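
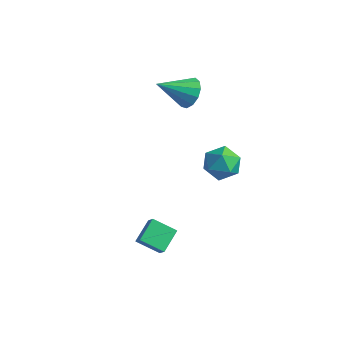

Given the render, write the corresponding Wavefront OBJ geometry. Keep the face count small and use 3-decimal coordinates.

v 1.159 2.03 -0.335
v 2.116 2.578 -0.392
v 2.044 0.522 0.032
v 3.001 1.07 -0.025
v 2.302 1.266 0.806
v 1.755 2.198 0.58
v 2.405 0.902 -0.94
v 1.858 1.834 -1.166
v 2.886 1.881 -0.766
v 2.822 2.106 0.313
v 1.338 0.994 -0.673
v 1.274 1.219 0.406
v -1.149 2.868 2.802
v -0.828 3.281 3.631
v -2.151 1.412 3.918
v -1.31 3.523 3.513
v -1.741 3.557 3.17
v -1.984 3.372 2.71
v -1.962 3.027 2.279
v -1.682 2.631 2.015
v -1.233 2.311 2
v -0.757 2.167 2.24
v -0.405 2.246 2.659
v -0.29 2.522 3.123
v -0.447 2.908 3.485
v 1.712 -2.895 -4.552
v 0.588 -3.444 -3.88
v 1.506 -1.658 -3.886
v 0.382 -2.207 -3.214
v 2.258 -3.173 -3.866
v 1.134 -3.722 -3.194
v 2.052 -1.936 -3.2
v 0.928 -2.485 -2.528
f 1 12 6
f 1 6 2
f 1 2 8
f 1 8 11
f 1 11 12
f 2 6 10
f 6 12 5
f 12 11 3
f 11 8 7
f 8 2 9
f 4 10 5
f 4 5 3
f 4 3 7
f 4 7 9
f 4 9 10
f 5 10 6
f 3 5 12
f 7 3 11
f 9 7 8
f 10 9 2
f 14 13 16
f 14 16 15
f 16 13 17
f 16 17 15
f 17 13 18
f 17 18 15
f 18 13 19
f 18 19 15
f 19 13 20
f 19 20 15
f 20 13 21
f 20 21 15
f 21 13 22
f 21 22 15
f 22 13 23
f 22 23 15
f 23 13 24
f 23 24 15
f 24 13 25
f 24 25 15
f 25 13 14
f 25 14 15
f 27 29 26
f 30 27 26
f 26 29 28
f 28 30 26
f 27 33 29
f 31 27 30
f 31 33 27
f 29 33 28
f 32 30 28
f 28 33 32
f 32 31 30
f 33 31 32



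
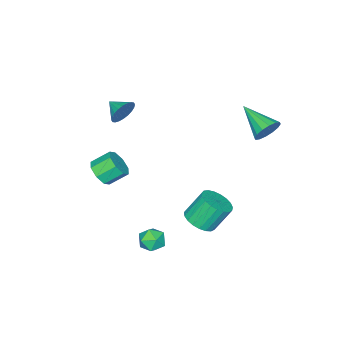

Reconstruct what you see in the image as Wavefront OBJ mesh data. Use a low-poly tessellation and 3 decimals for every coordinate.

v 1.421 3.27 -1.487
v 2.264 3.489 -1.161
v 1.582 4.069 0.213
v 0.739 3.85 -0.113
v 2.163 3.813 -1.348
v 1.482 4.392 0.027
v 1.934 4.042 -1.558
v 1.253 4.622 -0.184
v 1.617 4.138 -1.756
v 0.935 4.718 -0.382
v 1.265 4.085 -1.908
v 0.583 4.664 -0.534
v 0.94 3.89 -1.987
v 0.259 4.47 -0.613
v 0.699 3.588 -1.979
v 0.017 4.168 -0.605
v 0.582 3.231 -1.887
v -0.1 3.811 -0.512
v 0.61 2.881 -1.725
v -0.071 3.461 -0.351
v 0.779 2.598 -1.522
v 0.097 3.178 -0.148
v 1.058 2.432 -1.313
v 0.377 3.011 0.061
v 1.401 2.41 -1.134
v 0.719 2.99 0.24
v 1.746 2.537 -1.016
v 1.065 3.117 0.358
v 2.036 2.791 -0.98
v 1.354 3.371 0.394
v 2.219 3.128 -1.031
v 1.537 3.707 0.343
v 3.645 -1.312 1.338
v 4.131 -1.49 1.986
v 3.442 -0.806 2.691
v 2.955 -0.628 2.042
v 4.324 -0.973 1.672
v 3.635 -0.288 2.377
v 4.119 -0.654 1.163
v 3.43 0.03 1.867
v 3.636 -0.721 0.755
v 2.947 -0.037 1.46
v 3.158 -1.134 0.689
v 2.469 -0.45 1.394
v 2.965 -1.652 1.003
v 2.276 -0.967 1.708
v 3.17 -1.97 1.513
v 2.481 -1.286 2.217
v 3.653 -1.903 1.92
v 2.964 -1.219 2.625
v -3.42 3.902 2.733
v -2.787 4.023 3.273
v -3.8 2.078 3.587
v -3.137 4.188 3.471
v -3.563 4.277 3.471
v -3.95 4.266 3.274
v -4.195 4.157 2.932
v -4.233 3.98 2.537
v -4.053 3.782 2.194
v -3.703 3.617 1.996
v -3.277 3.528 1.995
v -2.89 3.539 2.192
v -2.645 3.648 2.535
v -2.607 3.825 2.93
v 2.512 1.781 -3.024
v 3.061 2.348 -2.897
v 3.319 0.892 -2.543
v 3.868 1.459 -2.416
v 3.198 1.446 -1.98
v 2.7 1.996 -2.277
v 3.68 1.244 -3.163
v 3.182 1.794 -3.46
v 3.783 2.016 -2.982
v 3.485 2.141 -2.252
v 2.895 1.099 -3.188
v 2.597 1.224 -2.458
v 0.576 -2.304 3.683
v 0.937 -2.542 2.999
v 0.464 -3.316 3.977
v 1.185 -2.513 3.192
v 1.34 -2.452 3.461
v 1.379 -2.369 3.763
v 1.296 -2.276 4.053
v 1.103 -2.187 4.287
v 0.829 -2.115 4.429
v 0.517 -2.073 4.457
v 0.214 -2.065 4.368
v -0.034 -2.094 4.174
v -0.189 -2.155 3.906
v -0.228 -2.239 3.603
v -0.144 -2.332 3.313
v 0.049 -2.421 3.079
v 0.322 -2.492 2.937
v 0.634 -2.535 2.909
f 2 1 5
f 2 5 3
f 3 5 6
f 3 6 4
f 5 1 7
f 5 7 6
f 6 7 8
f 6 8 4
f 7 1 9
f 7 9 8
f 8 9 10
f 8 10 4
f 9 1 11
f 9 11 10
f 10 11 12
f 10 12 4
f 11 1 13
f 11 13 12
f 12 13 14
f 12 14 4
f 13 1 15
f 13 15 14
f 14 15 16
f 14 16 4
f 15 1 17
f 15 17 16
f 16 17 18
f 16 18 4
f 17 1 19
f 17 19 18
f 18 19 20
f 18 20 4
f 19 1 21
f 19 21 20
f 20 21 22
f 20 22 4
f 21 1 23
f 21 23 22
f 22 23 24
f 22 24 4
f 23 1 25
f 23 25 24
f 24 25 26
f 24 26 4
f 25 1 27
f 25 27 26
f 26 27 28
f 26 28 4
f 27 1 29
f 27 29 28
f 28 29 30
f 28 30 4
f 29 1 31
f 29 31 30
f 30 31 32
f 30 32 4
f 31 1 2
f 31 2 32
f 32 2 3
f 32 3 4
f 34 33 37
f 34 37 35
f 35 37 38
f 35 38 36
f 37 33 39
f 37 39 38
f 38 39 40
f 38 40 36
f 39 33 41
f 39 41 40
f 40 41 42
f 40 42 36
f 41 33 43
f 41 43 42
f 42 43 44
f 42 44 36
f 43 33 45
f 43 45 44
f 44 45 46
f 44 46 36
f 45 33 47
f 45 47 46
f 46 47 48
f 46 48 36
f 47 33 49
f 47 49 48
f 48 49 50
f 48 50 36
f 49 33 34
f 49 34 50
f 50 34 35
f 50 35 36
f 52 51 54
f 52 54 53
f 54 51 55
f 54 55 53
f 55 51 56
f 55 56 53
f 56 51 57
f 56 57 53
f 57 51 58
f 57 58 53
f 58 51 59
f 58 59 53
f 59 51 60
f 59 60 53
f 60 51 61
f 60 61 53
f 61 51 62
f 61 62 53
f 62 51 63
f 62 63 53
f 63 51 64
f 63 64 53
f 64 51 52
f 64 52 53
f 65 76 70
f 65 70 66
f 65 66 72
f 65 72 75
f 65 75 76
f 66 70 74
f 70 76 69
f 76 75 67
f 75 72 71
f 72 66 73
f 68 74 69
f 68 69 67
f 68 67 71
f 68 71 73
f 68 73 74
f 69 74 70
f 67 69 76
f 71 67 75
f 73 71 72
f 74 73 66
f 78 77 80
f 78 80 79
f 80 77 81
f 80 81 79
f 81 77 82
f 81 82 79
f 82 77 83
f 82 83 79
f 83 77 84
f 83 84 79
f 84 77 85
f 84 85 79
f 85 77 86
f 85 86 79
f 86 77 87
f 86 87 79
f 87 77 88
f 87 88 79
f 88 77 89
f 88 89 79
f 89 77 90
f 89 90 79
f 90 77 91
f 90 91 79
f 91 77 92
f 91 92 79
f 92 77 93
f 92 93 79
f 93 77 94
f 93 94 79
f 94 77 78
f 94 78 79



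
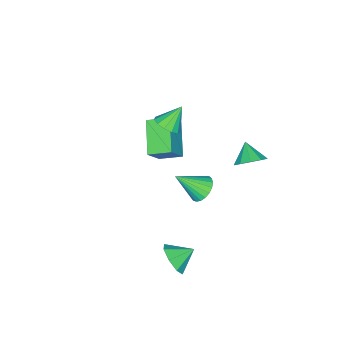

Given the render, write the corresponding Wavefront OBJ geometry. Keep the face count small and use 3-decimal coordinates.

v -1.124 -1.306 -1.864
v -2.526 -2.431 -0.759
v -1.677 -0.181 -1.419
v -3.078 -1.306 -0.314
v -0.142 -1.314 -0.626
v -1.543 -2.439 0.479
v -0.694 -0.189 -0.181
v -2.096 -1.314 0.924
v -3.183 3.025 -1.163
v -2.661 3.355 -0.468
v -3.757 2.275 -0.377
v -3.134 3.679 -0.504
v -3.626 3.754 -0.792
v -3.948 3.55 -1.222
v -3.978 3.146 -1.629
v -3.705 2.696 -1.859
v -3.232 2.371 -1.823
v -2.74 2.297 -1.535
v -2.417 2.5 -1.105
v -2.387 2.905 -0.697
v -0.597 1.786 -2.017
v -0.175 1.418 -2.63
v 0.297 0.754 -0.783
v 0.029 1.686 -2.553
v 0.124 1.971 -2.384
v 0.095 2.225 -2.151
v -0.054 2.402 -1.895
v -0.296 2.473 -1.66
v -0.591 2.425 -1.487
v -0.886 2.266 -1.405
v -1.132 2.025 -1.429
v -1.285 1.742 -1.555
v -1.319 1.467 -1.761
v -1.228 1.247 -2.011
v -1.028 1.12 -2.262
v -0.753 1.109 -2.47
v -0.452 1.214 -2.601
v 0.003 0.066 2.957
v 0.624 0.321 3.354
v -0.803 0.374 4.023
v 0.466 0.668 3.135
v 0.161 0.824 2.859
v -0.194 0.739 2.615
v -0.487 0.441 2.479
v -0.625 0.024 2.496
v -0.563 -0.38 2.659
v -0.322 -0.642 2.916
v 0.022 -0.679 3.187
v 0.36 -0.479 3.385
v 0.584 -0.107 3.447
v 3.474 2.953 -3.614
v 4.116 3.153 -2.915
v 2.646 3.627 -3.046
v 4.137 3.646 -3.469
v 3.77 3.733 -4.109
v 3.23 3.363 -4.458
v 2.832 2.753 -4.313
v 2.811 2.26 -3.758
v 3.178 2.173 -3.119
v 3.719 2.543 -2.77
f 2 4 1
f 5 2 1
f 1 4 3
f 3 5 1
f 2 8 4
f 6 2 5
f 6 8 2
f 4 8 3
f 7 5 3
f 3 8 7
f 7 6 5
f 8 6 7
f 10 9 12
f 10 12 11
f 12 9 13
f 12 13 11
f 13 9 14
f 13 14 11
f 14 9 15
f 14 15 11
f 15 9 16
f 15 16 11
f 16 9 17
f 16 17 11
f 17 9 18
f 17 18 11
f 18 9 19
f 18 19 11
f 19 9 20
f 19 20 11
f 20 9 10
f 20 10 11
f 22 21 24
f 22 24 23
f 24 21 25
f 24 25 23
f 25 21 26
f 25 26 23
f 26 21 27
f 26 27 23
f 27 21 28
f 27 28 23
f 28 21 29
f 28 29 23
f 29 21 30
f 29 30 23
f 30 21 31
f 30 31 23
f 31 21 32
f 31 32 23
f 32 21 33
f 32 33 23
f 33 21 34
f 33 34 23
f 34 21 35
f 34 35 23
f 35 21 36
f 35 36 23
f 36 21 37
f 36 37 23
f 37 21 22
f 37 22 23
f 39 38 41
f 39 41 40
f 41 38 42
f 41 42 40
f 42 38 43
f 42 43 40
f 43 38 44
f 43 44 40
f 44 38 45
f 44 45 40
f 45 38 46
f 45 46 40
f 46 38 47
f 46 47 40
f 47 38 48
f 47 48 40
f 48 38 49
f 48 49 40
f 49 38 50
f 49 50 40
f 50 38 39
f 50 39 40
f 52 51 54
f 52 54 53
f 54 51 55
f 54 55 53
f 55 51 56
f 55 56 53
f 56 51 57
f 56 57 53
f 57 51 58
f 57 58 53
f 58 51 59
f 58 59 53
f 59 51 60
f 59 60 53
f 60 51 52
f 60 52 53



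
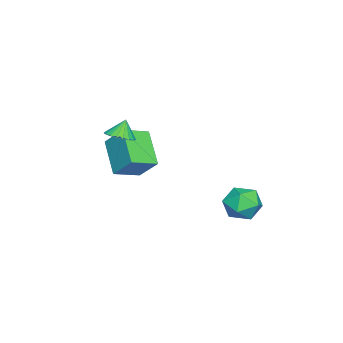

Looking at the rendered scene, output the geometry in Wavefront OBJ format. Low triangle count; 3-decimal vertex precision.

v 1.47 -2.392 2.775
v 2.108 -2.001 2.953
v 1.11 -2.228 3.705
v 1.919 -1.77 2.839
v 1.651 -1.646 2.713
v 1.352 -1.652 2.599
v 1.073 -1.786 2.515
v 0.863 -2.024 2.476
v 0.758 -2.326 2.488
v 0.776 -2.64 2.551
v 0.914 -2.911 2.652
v 1.148 -3.092 2.775
v 1.437 -3.152 2.897
v 1.733 -3.081 2.999
v 1.982 -2.89 3.062
v 2.143 -2.614 3.075
v 2.188 -2.299 3.037
v -1.081 3.703 -2.073
v -0.175 3.417 -2.546
v -0.985 2.323 -1.054
v -0.079 2.037 -1.527
v -0.105 2.9 -0.909
v -0.165 3.753 -1.539
v -0.995 1.987 -2.061
v -1.055 2.84 -2.691
v -0.122 2.356 -2.539
v 0.428 2.92 -1.827
v -1.588 2.82 -1.773
v -1.038 3.384 -1.061
v -0.72 -4.002 1.074
v -0.351 -2.951 2.222
v -1.797 -3.094 0.589
v -1.428 -2.043 1.737
v 0.668 -3.057 -0.237
v 1.037 -2.006 0.911
v -0.409 -2.149 -0.722
v -0.04 -1.098 0.426
f 2 1 4
f 2 4 3
f 4 1 5
f 4 5 3
f 5 1 6
f 5 6 3
f 6 1 7
f 6 7 3
f 7 1 8
f 7 8 3
f 8 1 9
f 8 9 3
f 9 1 10
f 9 10 3
f 10 1 11
f 10 11 3
f 11 1 12
f 11 12 3
f 12 1 13
f 12 13 3
f 13 1 14
f 13 14 3
f 14 1 15
f 14 15 3
f 15 1 16
f 15 16 3
f 16 1 17
f 16 17 3
f 17 1 2
f 17 2 3
f 18 29 23
f 18 23 19
f 18 19 25
f 18 25 28
f 18 28 29
f 19 23 27
f 23 29 22
f 29 28 20
f 28 25 24
f 25 19 26
f 21 27 22
f 21 22 20
f 21 20 24
f 21 24 26
f 21 26 27
f 22 27 23
f 20 22 29
f 24 20 28
f 26 24 25
f 27 26 19
f 31 33 30
f 34 31 30
f 30 33 32
f 32 34 30
f 31 37 33
f 35 31 34
f 35 37 31
f 33 37 32
f 36 34 32
f 32 37 36
f 36 35 34
f 37 35 36



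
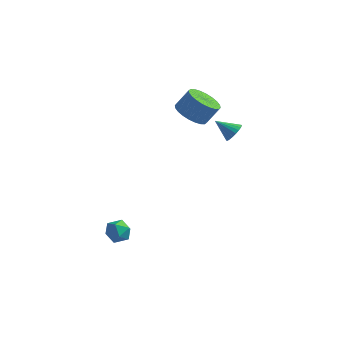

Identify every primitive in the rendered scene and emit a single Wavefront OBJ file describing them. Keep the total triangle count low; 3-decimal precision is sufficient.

v -3.65 -2.932 -3.187
v -2.981 -3.421 -3.335
v -4.319 -3.539 -4.205
v -3.65 -4.028 -4.353
v -4.099 -4.131 -3.649
v -3.685 -3.756 -3.02
v -3.615 -3.204 -4.52
v -3.201 -2.829 -3.891
v -2.959 -3.589 -4.159
v -3.259 -4.162 -3.621
v -4.041 -2.798 -3.919
v -4.341 -3.371 -3.381
v -1.613 2.019 3.026
v -0.987 1.138 3.029
v -0.342 1.601 4.158
v -0.967 2.481 4.154
v -0.759 1.401 2.791
v -0.113 1.863 3.92
v -0.66 1.757 2.589
v -0.015 2.22 3.717
v -0.707 2.153 2.453
v -0.062 2.616 3.582
v -0.891 2.529 2.404
v -0.246 2.991 3.533
v -1.186 2.827 2.45
v -0.541 3.29 3.579
v -1.545 3.002 2.584
v -0.9 3.465 3.713
v -1.915 3.027 2.785
v -1.269 3.49 3.914
v -2.238 2.899 3.022
v -1.593 3.362 4.151
v -2.467 2.637 3.26
v -1.821 3.099 4.389
v -2.565 2.28 3.463
v -1.92 2.743 4.591
v -2.518 1.884 3.598
v -1.873 2.347 4.727
v -2.334 1.509 3.647
v -1.689 1.971 4.776
v -2.039 1.21 3.601
v -1.394 1.673 4.73
v -1.68 1.035 3.467
v -1.035 1.498 4.596
v -1.311 1.01 3.266
v -0.665 1.473 4.395
v 0.932 2.205 2.008
v 1.276 2.482 2.539
v -0.172 2.075 2.792
v 1.161 2.713 2.415
v 1.006 2.857 2.221
v 0.839 2.888 1.99
v 0.687 2.801 1.762
v 0.578 2.611 1.577
v 0.531 2.351 1.466
v 0.552 2.065 1.45
v 0.64 1.804 1.529
v 0.778 1.612 1.692
v 0.942 1.522 1.909
v 1.105 1.551 2.144
v 1.238 1.693 2.355
v 1.318 1.923 2.506
v 1.332 2.202 2.571
f 1 12 6
f 1 6 2
f 1 2 8
f 1 8 11
f 1 11 12
f 2 6 10
f 6 12 5
f 12 11 3
f 11 8 7
f 8 2 9
f 4 10 5
f 4 5 3
f 4 3 7
f 4 7 9
f 4 9 10
f 5 10 6
f 3 5 12
f 7 3 11
f 9 7 8
f 10 9 2
f 14 13 17
f 14 17 15
f 15 17 18
f 15 18 16
f 17 13 19
f 17 19 18
f 18 19 20
f 18 20 16
f 19 13 21
f 19 21 20
f 20 21 22
f 20 22 16
f 21 13 23
f 21 23 22
f 22 23 24
f 22 24 16
f 23 13 25
f 23 25 24
f 24 25 26
f 24 26 16
f 25 13 27
f 25 27 26
f 26 27 28
f 26 28 16
f 27 13 29
f 27 29 28
f 28 29 30
f 28 30 16
f 29 13 31
f 29 31 30
f 30 31 32
f 30 32 16
f 31 13 33
f 31 33 32
f 32 33 34
f 32 34 16
f 33 13 35
f 33 35 34
f 34 35 36
f 34 36 16
f 35 13 37
f 35 37 36
f 36 37 38
f 36 38 16
f 37 13 39
f 37 39 38
f 38 39 40
f 38 40 16
f 39 13 41
f 39 41 40
f 40 41 42
f 40 42 16
f 41 13 43
f 41 43 42
f 42 43 44
f 42 44 16
f 43 13 45
f 43 45 44
f 44 45 46
f 44 46 16
f 45 13 14
f 45 14 46
f 46 14 15
f 46 15 16
f 48 47 50
f 48 50 49
f 50 47 51
f 50 51 49
f 51 47 52
f 51 52 49
f 52 47 53
f 52 53 49
f 53 47 54
f 53 54 49
f 54 47 55
f 54 55 49
f 55 47 56
f 55 56 49
f 56 47 57
f 56 57 49
f 57 47 58
f 57 58 49
f 58 47 59
f 58 59 49
f 59 47 60
f 59 60 49
f 60 47 61
f 60 61 49
f 61 47 62
f 61 62 49
f 62 47 63
f 62 63 49
f 63 47 48
f 63 48 49



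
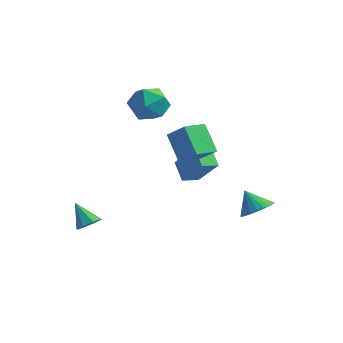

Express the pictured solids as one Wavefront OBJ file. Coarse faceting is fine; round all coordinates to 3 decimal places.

v 0.193 -0.818 2.921
v 1.351 -0.88 3.825
v 0.419 0.487 2.721
v 1.577 0.426 3.624
v 1.283 -1.226 1.496
v 2.441 -1.287 2.399
v 1.509 0.08 1.295
v 2.667 0.018 2.199
v -2.973 -3.112 -3.511
v -2.442 -2.837 -3.075
v -3.987 -3.028 -2.329
v -2.728 -2.432 -3.349
v -3.158 -2.426 -3.718
v -3.479 -2.821 -3.966
v -3.504 -3.386 -3.947
v -3.218 -3.791 -3.674
v -2.788 -3.798 -3.305
v -2.467 -3.403 -3.057
v -3.848 2.945 2.867
v -2.6 2.91 2.957
v -3.94 0.99 3.383
v -2.692 0.955 3.473
v -3.362 1.606 4.305
v -3.305 2.815 3.987
v -3.235 1.085 2.353
v -3.178 2.294 2.035
v -2.222 1.761 2.639
v -2.3 2.083 3.846
v -4.24 1.817 2.494
v -4.318 2.139 3.701
v -1.818 2.878 -2.332
v -2.731 3.391 -1.465
v -1.493 3.84 -2.559
v -2.406 4.353 -1.691
v -0.414 2.767 -0.789
v -1.327 3.28 0.079
v -0.089 3.729 -1.015
v -1.002 4.242 -0.148
v 3.297 2.578 -2.71
v 4.086 2.531 -2.147
v 2.483 2.542 -1.57
v 4.035 2.906 -2.172
v 3.871 3.23 -2.279
v 3.62 3.455 -2.451
v 3.32 3.547 -2.662
v 3.016 3.491 -2.881
v 2.755 3.296 -3.073
v 2.576 2.992 -3.211
v 2.507 2.625 -3.272
v 2.559 2.25 -3.247
v 2.722 1.926 -3.14
v 2.973 1.701 -2.968
v 3.273 1.609 -2.757
v 3.577 1.665 -2.538
v 3.838 1.86 -2.346
v 4.017 2.164 -2.208
f 2 4 1
f 5 2 1
f 1 4 3
f 3 5 1
f 2 8 4
f 6 2 5
f 6 8 2
f 4 8 3
f 7 5 3
f 3 8 7
f 7 6 5
f 8 6 7
f 10 9 12
f 10 12 11
f 12 9 13
f 12 13 11
f 13 9 14
f 13 14 11
f 14 9 15
f 14 15 11
f 15 9 16
f 15 16 11
f 16 9 17
f 16 17 11
f 17 9 18
f 17 18 11
f 18 9 10
f 18 10 11
f 19 30 24
f 19 24 20
f 19 20 26
f 19 26 29
f 19 29 30
f 20 24 28
f 24 30 23
f 30 29 21
f 29 26 25
f 26 20 27
f 22 28 23
f 22 23 21
f 22 21 25
f 22 25 27
f 22 27 28
f 23 28 24
f 21 23 30
f 25 21 29
f 27 25 26
f 28 27 20
f 32 34 31
f 35 32 31
f 31 34 33
f 33 35 31
f 32 38 34
f 36 32 35
f 36 38 32
f 34 38 33
f 37 35 33
f 33 38 37
f 37 36 35
f 38 36 37
f 40 39 42
f 40 42 41
f 42 39 43
f 42 43 41
f 43 39 44
f 43 44 41
f 44 39 45
f 44 45 41
f 45 39 46
f 45 46 41
f 46 39 47
f 46 47 41
f 47 39 48
f 47 48 41
f 48 39 49
f 48 49 41
f 49 39 50
f 49 50 41
f 50 39 51
f 50 51 41
f 51 39 52
f 51 52 41
f 52 39 53
f 52 53 41
f 53 39 54
f 53 54 41
f 54 39 55
f 54 55 41
f 55 39 56
f 55 56 41
f 56 39 40
f 56 40 41



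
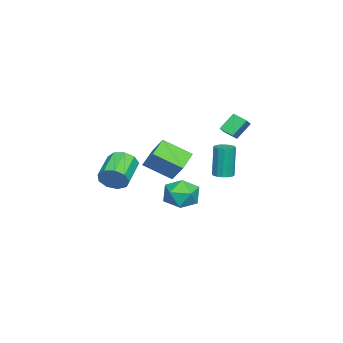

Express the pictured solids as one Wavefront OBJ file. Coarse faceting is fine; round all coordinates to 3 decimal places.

v 0.317 -0.266 -2.584
v 0.987 -0.435 -1.591
v -0.427 -2.065 -2.389
v 0.243 -2.234 -1.396
v -0.675 -1.447 -1.38
v -0.215 -0.335 -1.5
v 0.775 -2.165 -2.48
v 1.235 -1.053 -2.6
v 1.27 -1.609 -1.527
v 0.374 -1.164 -0.847
v 0.186 -1.336 -3.133
v -0.71 -0.891 -2.453
v -4.153 -0.051 1.548
v -4.823 0.582 2.588
v -3.897 0.83 1.176
v -4.567 1.463 2.216
v -3.333 -0.063 2.084
v -4.003 0.57 3.124
v -3.077 0.818 1.712
v -3.747 1.451 2.752
v 0.646 -2.87 1.355
v 1.287 -2.023 2.538
v 0.331 -1.203 0.334
v 0.972 -0.357 1.517
v 1.988 -3.003 0.723
v 2.629 -2.157 1.906
v 1.673 -1.337 -0.298
v 2.314 -0.49 0.885
v -1.125 0.826 -0.735
v -0.518 0.632 -0.675
v -0.728 0.64 1.475
v -1.335 0.834 1.415
v -0.503 0.963 -0.675
v -0.713 0.971 1.475
v -0.654 1.257 -0.69
v -0.864 1.265 1.459
v -0.932 1.436 -0.718
v -1.142 1.444 1.431
v -1.261 1.451 -0.751
v -1.471 1.459 1.399
v -1.554 1.299 -0.779
v -1.764 1.307 1.371
v -1.732 1.02 -0.795
v -1.942 1.028 1.355
v -1.747 0.689 -0.795
v -1.957 0.697 1.355
v -1.596 0.395 -0.779
v -1.806 0.403 1.37
v -1.318 0.216 -0.751
v -1.528 0.224 1.398
v -0.989 0.201 -0.719
v -1.199 0.209 1.431
v -0.696 0.353 -0.691
v -0.906 0.361 1.459
v 4.407 -3.858 0.382
v 4.744 -4.28 1.139
v 2.99 -4.325 1.895
v 2.653 -3.902 1.138
v 4.761 -3.649 1.217
v 3.007 -3.693 1.972
v 4.613 -3.116 0.904
v 2.859 -3.16 1.659
v 4.368 -2.929 0.347
v 2.614 -2.974 1.102
v 4.142 -3.178 -0.194
v 2.388 -3.222 0.562
v 4.039 -3.744 -0.464
v 2.286 -3.788 0.291
v 4.109 -4.364 -0.339
v 2.355 -4.408 0.416
v 4.318 -4.747 0.124
v 2.564 -4.791 0.879
v 4.569 -4.714 0.708
v 2.815 -4.758 1.463
f 1 12 6
f 1 6 2
f 1 2 8
f 1 8 11
f 1 11 12
f 2 6 10
f 6 12 5
f 12 11 3
f 11 8 7
f 8 2 9
f 4 10 5
f 4 5 3
f 4 3 7
f 4 7 9
f 4 9 10
f 5 10 6
f 3 5 12
f 7 3 11
f 9 7 8
f 10 9 2
f 14 16 13
f 17 14 13
f 13 16 15
f 15 17 13
f 14 20 16
f 18 14 17
f 18 20 14
f 16 20 15
f 19 17 15
f 15 20 19
f 19 18 17
f 20 18 19
f 22 24 21
f 25 22 21
f 21 24 23
f 23 25 21
f 22 28 24
f 26 22 25
f 26 28 22
f 24 28 23
f 27 25 23
f 23 28 27
f 27 26 25
f 28 26 27
f 30 29 33
f 30 33 31
f 31 33 34
f 31 34 32
f 33 29 35
f 33 35 34
f 34 35 36
f 34 36 32
f 35 29 37
f 35 37 36
f 36 37 38
f 36 38 32
f 37 29 39
f 37 39 38
f 38 39 40
f 38 40 32
f 39 29 41
f 39 41 40
f 40 41 42
f 40 42 32
f 41 29 43
f 41 43 42
f 42 43 44
f 42 44 32
f 43 29 45
f 43 45 44
f 44 45 46
f 44 46 32
f 45 29 47
f 45 47 46
f 46 47 48
f 46 48 32
f 47 29 49
f 47 49 48
f 48 49 50
f 48 50 32
f 49 29 51
f 49 51 50
f 50 51 52
f 50 52 32
f 51 29 53
f 51 53 52
f 52 53 54
f 52 54 32
f 53 29 30
f 53 30 54
f 54 30 31
f 54 31 32
f 56 55 59
f 56 59 57
f 57 59 60
f 57 60 58
f 59 55 61
f 59 61 60
f 60 61 62
f 60 62 58
f 61 55 63
f 61 63 62
f 62 63 64
f 62 64 58
f 63 55 65
f 63 65 64
f 64 65 66
f 64 66 58
f 65 55 67
f 65 67 66
f 66 67 68
f 66 68 58
f 67 55 69
f 67 69 68
f 68 69 70
f 68 70 58
f 69 55 71
f 69 71 70
f 70 71 72
f 70 72 58
f 71 55 73
f 71 73 72
f 72 73 74
f 72 74 58
f 73 55 56
f 73 56 74
f 74 56 57
f 74 57 58



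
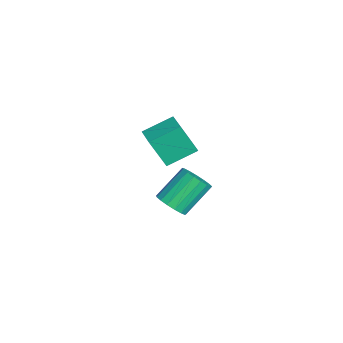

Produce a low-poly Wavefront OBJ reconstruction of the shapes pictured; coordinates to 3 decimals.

v -2.982 -0.583 1.526
v -3.073 -1.452 3.281
v -3.464 0.981 2.275
v -3.555 0.113 4.029
v -1.625 -0.273 1.751
v -1.716 -1.141 3.505
v -2.107 1.292 2.499
v -2.198 0.423 4.254
v 3.649 -0.229 3.015
v 4.441 -0.098 3.352
v 3.662 1.14 4.701
v 2.871 1.009 4.365
v 4.406 0.197 3.061
v 3.628 1.436 4.41
v 4.198 0.395 2.759
v 3.42 1.634 4.108
v 3.864 0.45 2.516
v 3.086 1.688 3.865
v 3.481 0.349 2.388
v 2.703 1.588 3.737
v 3.137 0.116 2.403
v 2.358 1.354 3.752
v 2.909 -0.197 2.559
v 2.131 1.042 3.908
v 2.852 -0.516 2.819
v 2.073 0.722 4.168
v 2.977 -0.77 3.124
v 2.198 0.468 4.473
v 3.256 -0.901 3.405
v 2.477 0.338 4.754
v 3.625 -0.877 3.596
v 2.847 0.362 4.945
v 4 -0.705 3.654
v 3.221 0.534 5.003
v 4.294 -0.424 3.566
v 3.516 0.815 4.915
f 2 4 1
f 5 2 1
f 1 4 3
f 3 5 1
f 2 8 4
f 6 2 5
f 6 8 2
f 4 8 3
f 7 5 3
f 3 8 7
f 7 6 5
f 8 6 7
f 10 9 13
f 10 13 11
f 11 13 14
f 11 14 12
f 13 9 15
f 13 15 14
f 14 15 16
f 14 16 12
f 15 9 17
f 15 17 16
f 16 17 18
f 16 18 12
f 17 9 19
f 17 19 18
f 18 19 20
f 18 20 12
f 19 9 21
f 19 21 20
f 20 21 22
f 20 22 12
f 21 9 23
f 21 23 22
f 22 23 24
f 22 24 12
f 23 9 25
f 23 25 24
f 24 25 26
f 24 26 12
f 25 9 27
f 25 27 26
f 26 27 28
f 26 28 12
f 27 9 29
f 27 29 28
f 28 29 30
f 28 30 12
f 29 9 31
f 29 31 30
f 30 31 32
f 30 32 12
f 31 9 33
f 31 33 32
f 32 33 34
f 32 34 12
f 33 9 35
f 33 35 34
f 34 35 36
f 34 36 12
f 35 9 10
f 35 10 36
f 36 10 11
f 36 11 12



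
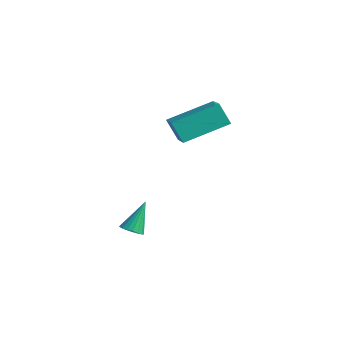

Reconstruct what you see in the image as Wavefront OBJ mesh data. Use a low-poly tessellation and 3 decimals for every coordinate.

v 1.923 -3.518 -2.824
v 2.442 -3.413 -2.821
v 1.737 -2.642 -1.596
v 2.354 -3.241 -2.957
v 2.181 -3.124 -3.066
v 1.957 -3.085 -3.128
v 1.726 -3.132 -3.129
v 1.534 -3.255 -3.07
v 1.418 -3.431 -2.962
v 1.403 -3.623 -2.827
v 1.491 -3.795 -2.691
v 1.664 -3.912 -2.582
v 1.888 -3.951 -2.52
v 2.119 -3.904 -2.519
v 2.312 -3.781 -2.578
v 2.427 -3.605 -2.686
v 0.972 -0.925 2.144
v 2.142 -1.639 2.847
v 1.687 0.933 2.842
v 2.857 0.219 3.545
v 1.583 -0.819 1.235
v 2.753 -1.533 1.938
v 2.298 1.039 1.933
v 3.468 0.325 2.636
f 2 1 4
f 2 4 3
f 4 1 5
f 4 5 3
f 5 1 6
f 5 6 3
f 6 1 7
f 6 7 3
f 7 1 8
f 7 8 3
f 8 1 9
f 8 9 3
f 9 1 10
f 9 10 3
f 10 1 11
f 10 11 3
f 11 1 12
f 11 12 3
f 12 1 13
f 12 13 3
f 13 1 14
f 13 14 3
f 14 1 15
f 14 15 3
f 15 1 16
f 15 16 3
f 16 1 2
f 16 2 3
f 18 20 17
f 21 18 17
f 17 20 19
f 19 21 17
f 18 24 20
f 22 18 21
f 22 24 18
f 20 24 19
f 23 21 19
f 19 24 23
f 23 22 21
f 24 22 23



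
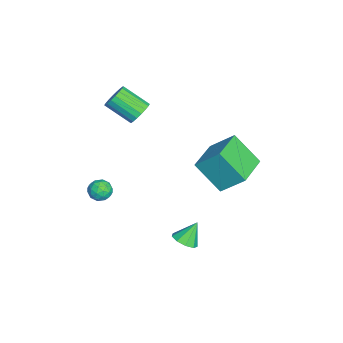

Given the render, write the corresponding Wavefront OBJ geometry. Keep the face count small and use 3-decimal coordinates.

v 1.718 0.613 -3.815
v 2.44 0.707 -3.563
v 1.242 1.247 -2.685
v 2.296 1.121 -3.856
v 1.882 1.296 -4.129
v 1.391 1.152 -4.256
v 1.053 0.756 -4.176
v 1.027 0.293 -3.927
v 1.324 -0.021 -3.625
v 1.806 -0.038 -3.412
v 2.246 0.25 -3.388
v 1.512 -3.102 -0.223
v 1.894 -3.529 0.186
v 0.886 -3.991 -0.566
v 1.268 -4.418 -0.157
v 0.834 -3.945 0.135
v 1.222 -3.396 0.347
v 1.558 -4.124 -0.727
v 1.946 -3.575 -0.515
v 1.923 -4.161 -0.125
v 1.476 -4.051 0.408
v 1.304 -3.469 -0.788
v 0.857 -3.359 -0.255
v 1.758 -3.238 0.011
v 1.022 -4.282 -0.391
v 0.767 -4.005 -0.22
v 0.992 -4.256 0.021
v 1.363 -3.16 0.106
v 1.588 -3.411 0.347
v 0.964 -3.655 0.317
v 1.192 -4.109 -0.727
v 1.417 -4.36 -0.486
v 1.788 -3.264 -0.401
v 2.013 -3.515 -0.16
v 1.816 -3.865 -0.697
v 2 -3.86 0.069
v 1.631 -4.382 -0.132
v 1.802 -4.209 -0.468
v 2.03 -3.887 -0.343
v 1.737 -3.795 0.382
v 1.368 -4.318 0.181
v 1.114 -4.04 0.352
v 1.341 -3.717 0.477
v 1.754 -4.166 0.199
v 1.412 -3.202 -0.561
v 1.043 -3.725 -0.762
v 1.439 -3.803 -0.857
v 1.666 -3.48 -0.732
v 1.149 -3.138 -0.248
v 0.78 -3.66 -0.449
v 0.75 -3.633 -0.037
v 0.978 -3.311 0.088
v 1.026 -3.354 -0.579
v -3.442 -2.099 2.148
v -2.815 -1.962 2.626
v -3.272 -3.384 3.63
v -3.898 -3.521 3.152
v -3.075 -1.771 2.779
v -3.531 -3.194 3.783
v -3.407 -1.645 2.806
v -3.863 -3.068 3.81
v -3.746 -1.609 2.703
v -4.202 -3.032 3.707
v -4.024 -1.67 2.49
v -4.48 -3.093 3.494
v -4.188 -1.816 2.21
v -4.644 -3.239 3.214
v -4.203 -2.018 1.917
v -4.66 -3.44 2.921
v -4.068 -2.236 1.67
v -4.525 -3.658 2.674
v -3.809 -2.426 1.517
v -4.265 -3.849 2.521
v -3.477 -2.552 1.49
v -3.933 -3.975 2.494
v -3.138 -2.588 1.593
v -3.594 -4.011 2.597
v -2.86 -2.527 1.806
v -3.316 -3.95 2.81
v -2.696 -2.381 2.086
v -3.152 -3.804 3.09
v -2.68 -2.18 2.379
v -3.137 -3.602 3.383
v -1.414 1.731 1.332
v -1.101 3.009 2.575
v -0.821 3.096 -0.22
v -0.507 4.374 1.023
v 0.647 1.046 1.517
v 0.961 2.324 2.76
v 1.241 2.411 -0.035
v 1.554 3.689 1.208
f 2 1 4
f 2 4 3
f 4 1 5
f 4 5 3
f 5 1 6
f 5 6 3
f 6 1 7
f 6 7 3
f 7 1 8
f 7 8 3
f 8 1 9
f 8 9 3
f 9 1 10
f 9 10 3
f 10 1 11
f 10 11 3
f 11 1 2
f 11 2 3
f 12 49 28
f 49 23 52
f 28 52 17
f 49 52 28
f 12 28 24
f 28 17 29
f 24 29 13
f 28 29 24
f 12 24 33
f 24 13 34
f 33 34 19
f 24 34 33
f 12 33 45
f 33 19 48
f 45 48 22
f 33 48 45
f 12 45 49
f 45 22 53
f 49 53 23
f 45 53 49
f 13 29 40
f 29 17 43
f 40 43 21
f 29 43 40
f 17 52 30
f 52 23 51
f 30 51 16
f 52 51 30
f 23 53 50
f 53 22 46
f 50 46 14
f 53 46 50
f 22 48 47
f 48 19 35
f 47 35 18
f 48 35 47
f 19 34 39
f 34 13 36
f 39 36 20
f 34 36 39
f 15 41 27
f 41 21 42
f 27 42 16
f 41 42 27
f 15 27 25
f 27 16 26
f 25 26 14
f 27 26 25
f 15 25 32
f 25 14 31
f 32 31 18
f 25 31 32
f 15 32 37
f 32 18 38
f 37 38 20
f 32 38 37
f 15 37 41
f 37 20 44
f 41 44 21
f 37 44 41
f 16 42 30
f 42 21 43
f 30 43 17
f 42 43 30
f 14 26 50
f 26 16 51
f 50 51 23
f 26 51 50
f 18 31 47
f 31 14 46
f 47 46 22
f 31 46 47
f 20 38 39
f 38 18 35
f 39 35 19
f 38 35 39
f 21 44 40
f 44 20 36
f 40 36 13
f 44 36 40
f 55 54 58
f 55 58 56
f 56 58 59
f 56 59 57
f 58 54 60
f 58 60 59
f 59 60 61
f 59 61 57
f 60 54 62
f 60 62 61
f 61 62 63
f 61 63 57
f 62 54 64
f 62 64 63
f 63 64 65
f 63 65 57
f 64 54 66
f 64 66 65
f 65 66 67
f 65 67 57
f 66 54 68
f 66 68 67
f 67 68 69
f 67 69 57
f 68 54 70
f 68 70 69
f 69 70 71
f 69 71 57
f 70 54 72
f 70 72 71
f 71 72 73
f 71 73 57
f 72 54 74
f 72 74 73
f 73 74 75
f 73 75 57
f 74 54 76
f 74 76 75
f 75 76 77
f 75 77 57
f 76 54 78
f 76 78 77
f 77 78 79
f 77 79 57
f 78 54 80
f 78 80 79
f 79 80 81
f 79 81 57
f 80 54 82
f 80 82 81
f 81 82 83
f 81 83 57
f 82 54 55
f 82 55 83
f 83 55 56
f 83 56 57
f 85 87 84
f 88 85 84
f 84 87 86
f 86 88 84
f 85 91 87
f 89 85 88
f 89 91 85
f 87 91 86
f 90 88 86
f 86 91 90
f 90 89 88
f 91 89 90



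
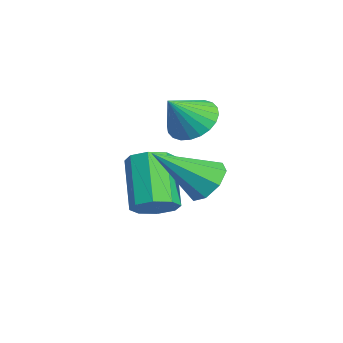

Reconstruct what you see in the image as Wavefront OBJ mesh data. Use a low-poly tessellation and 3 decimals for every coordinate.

v -0.662 2.341 0.219
v 0.199 2.493 -0.127
v -0.078 1.499 1.301
v 0.166 2.772 0.108
v 0.007 2.986 0.36
v -0.254 3.102 0.59
v -0.577 3.101 0.764
v -0.913 2.985 0.855
v -1.211 2.771 0.849
v -1.425 2.491 0.747
v -1.523 2.188 0.565
v -1.49 1.909 0.33
v -1.33 1.695 0.078
v -1.07 1.579 -0.153
v -0.747 1.58 -0.327
v -0.411 1.696 -0.418
v -0.113 1.91 -0.412
v 0.101 2.19 -0.31
v 0.102 1.094 -3.205
v 0.575 1.574 -2.755
v -0.849 1.546 -1.226
v -1.322 1.066 -1.675
v 0.184 1.895 -3.114
v -1.24 1.866 -1.584
v -0.255 1.746 -3.525
v -1.68 1.718 -1.996
v -0.485 1.216 -3.749
v -1.909 1.187 -2.22
v -0.371 0.614 -3.654
v -1.795 0.586 -2.125
v 0.02 0.294 -3.296
v -1.404 0.265 -1.766
v 0.46 0.442 -2.884
v -0.965 0.414 -1.355
v 0.689 0.973 -2.66
v -0.735 0.944 -1.131
v 2.419 2.446 -1.111
v 2.761 2.948 -0.531
v 2.621 0.754 0.231
v 2.121 2.912 -0.479
v 1.656 2.604 -0.798
v 1.637 2.203 -1.3
v 2.077 1.945 -1.692
v 2.716 1.98 -1.744
v 3.182 2.289 -1.425
v 3.2 2.689 -0.923
f 2 1 4
f 2 4 3
f 4 1 5
f 4 5 3
f 5 1 6
f 5 6 3
f 6 1 7
f 6 7 3
f 7 1 8
f 7 8 3
f 8 1 9
f 8 9 3
f 9 1 10
f 9 10 3
f 10 1 11
f 10 11 3
f 11 1 12
f 11 12 3
f 12 1 13
f 12 13 3
f 13 1 14
f 13 14 3
f 14 1 15
f 14 15 3
f 15 1 16
f 15 16 3
f 16 1 17
f 16 17 3
f 17 1 18
f 17 18 3
f 18 1 2
f 18 2 3
f 20 19 23
f 20 23 21
f 21 23 24
f 21 24 22
f 23 19 25
f 23 25 24
f 24 25 26
f 24 26 22
f 25 19 27
f 25 27 26
f 26 27 28
f 26 28 22
f 27 19 29
f 27 29 28
f 28 29 30
f 28 30 22
f 29 19 31
f 29 31 30
f 30 31 32
f 30 32 22
f 31 19 33
f 31 33 32
f 32 33 34
f 32 34 22
f 33 19 35
f 33 35 34
f 34 35 36
f 34 36 22
f 35 19 20
f 35 20 36
f 36 20 21
f 36 21 22
f 38 37 40
f 38 40 39
f 40 37 41
f 40 41 39
f 41 37 42
f 41 42 39
f 42 37 43
f 42 43 39
f 43 37 44
f 43 44 39
f 44 37 45
f 44 45 39
f 45 37 46
f 45 46 39
f 46 37 38
f 46 38 39



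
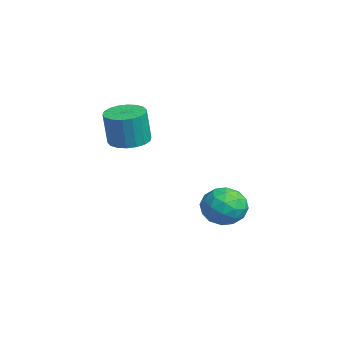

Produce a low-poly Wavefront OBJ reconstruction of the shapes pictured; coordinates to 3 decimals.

v -2.283 -3.485 0.704
v -1.574 -4.168 0.529
v -1.368 -4.418 2.341
v -2.077 -3.735 2.516
v -1.342 -3.789 0.555
v -1.136 -4.039 2.366
v -1.297 -3.35 0.611
v -1.09 -3.6 2.422
v -1.447 -2.938 0.685
v -1.24 -3.188 2.496
v -1.762 -2.634 0.763
v -1.556 -2.884 2.574
v -2.181 -2.498 0.829
v -1.974 -2.748 2.64
v -2.62 -2.558 0.871
v -2.413 -2.808 2.682
v -2.992 -2.802 0.879
v -2.786 -3.052 2.691
v -3.224 -3.181 0.854
v -3.018 -3.431 2.665
v -3.27 -3.62 0.798
v -3.063 -3.87 2.609
v -3.12 -4.032 0.724
v -2.913 -4.282 2.535
v -2.804 -4.336 0.646
v -2.598 -4.586 2.457
v -2.386 -4.472 0.58
v -2.179 -4.722 2.391
v -1.947 -4.412 0.538
v -1.74 -4.662 2.349
v -3.427 0.703 -4.118
v -2.839 1.552 -4.727
v -1.841 0.368 -3.053
v -1.253 1.217 -3.662
v -2.142 1.521 -2.917
v -3.122 1.727 -3.575
v -1.558 0.193 -4.205
v -2.538 0.399 -4.863
v -1.684 1.236 -4.781
v -2.045 2.057 -3.985
v -2.635 -0.137 -3.795
v -2.996 0.684 -2.999
v -3.272 1.157 -4.516
v -1.408 0.763 -3.264
v -1.93 0.942 -2.826
v -1.584 1.441 -3.184
v -3.439 1.26 -3.839
v -3.093 1.759 -4.197
v -2.683 1.741 -3.133
v -1.587 0.161 -3.583
v -1.241 0.66 -3.941
v -3.096 0.479 -4.596
v -2.75 0.978 -4.954
v -1.997 0.179 -4.647
v -2.248 1.47 -4.905
v -1.315 1.273 -4.28
v -1.495 0.671 -4.598
v -2.071 0.793 -4.985
v -2.46 1.953 -4.438
v -1.528 1.756 -3.812
v -2.05 1.934 -3.374
v -2.626 2.056 -3.761
v -1.781 1.767 -4.469
v -3.152 0.164 -3.968
v -2.22 -0.033 -3.342
v -2.054 -0.136 -4.019
v -2.63 -0.014 -4.406
v -3.365 0.647 -3.5
v -2.432 0.45 -2.875
v -2.609 1.127 -2.795
v -3.185 1.249 -3.182
v -2.899 0.153 -3.311
f 2 1 5
f 2 5 3
f 3 5 6
f 3 6 4
f 5 1 7
f 5 7 6
f 6 7 8
f 6 8 4
f 7 1 9
f 7 9 8
f 8 9 10
f 8 10 4
f 9 1 11
f 9 11 10
f 10 11 12
f 10 12 4
f 11 1 13
f 11 13 12
f 12 13 14
f 12 14 4
f 13 1 15
f 13 15 14
f 14 15 16
f 14 16 4
f 15 1 17
f 15 17 16
f 16 17 18
f 16 18 4
f 17 1 19
f 17 19 18
f 18 19 20
f 18 20 4
f 19 1 21
f 19 21 20
f 20 21 22
f 20 22 4
f 21 1 23
f 21 23 22
f 22 23 24
f 22 24 4
f 23 1 25
f 23 25 24
f 24 25 26
f 24 26 4
f 25 1 27
f 25 27 26
f 26 27 28
f 26 28 4
f 27 1 29
f 27 29 28
f 28 29 30
f 28 30 4
f 29 1 2
f 29 2 30
f 30 2 3
f 30 3 4
f 31 68 47
f 68 42 71
f 47 71 36
f 68 71 47
f 31 47 43
f 47 36 48
f 43 48 32
f 47 48 43
f 31 43 52
f 43 32 53
f 52 53 38
f 43 53 52
f 31 52 64
f 52 38 67
f 64 67 41
f 52 67 64
f 31 64 68
f 64 41 72
f 68 72 42
f 64 72 68
f 32 48 59
f 48 36 62
f 59 62 40
f 48 62 59
f 36 71 49
f 71 42 70
f 49 70 35
f 71 70 49
f 42 72 69
f 72 41 65
f 69 65 33
f 72 65 69
f 41 67 66
f 67 38 54
f 66 54 37
f 67 54 66
f 38 53 58
f 53 32 55
f 58 55 39
f 53 55 58
f 34 60 46
f 60 40 61
f 46 61 35
f 60 61 46
f 34 46 44
f 46 35 45
f 44 45 33
f 46 45 44
f 34 44 51
f 44 33 50
f 51 50 37
f 44 50 51
f 34 51 56
f 51 37 57
f 56 57 39
f 51 57 56
f 34 56 60
f 56 39 63
f 60 63 40
f 56 63 60
f 35 61 49
f 61 40 62
f 49 62 36
f 61 62 49
f 33 45 69
f 45 35 70
f 69 70 42
f 45 70 69
f 37 50 66
f 50 33 65
f 66 65 41
f 50 65 66
f 39 57 58
f 57 37 54
f 58 54 38
f 57 54 58
f 40 63 59
f 63 39 55
f 59 55 32
f 63 55 59



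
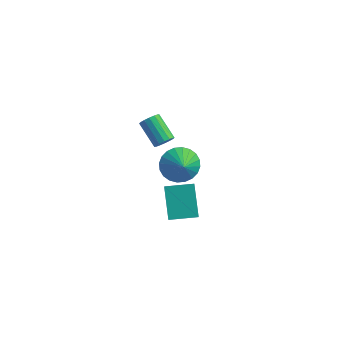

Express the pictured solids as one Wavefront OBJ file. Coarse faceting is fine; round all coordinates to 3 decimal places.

v -2.47 0.498 -1.414
v -1.609 0.833 -1.954
v -1.87 -0.098 -0.826
v -1.629 1.116 -1.648
v -1.776 1.305 -1.306
v -2.029 1.371 -0.981
v -2.349 1.304 -0.721
v -2.688 1.115 -0.567
v -2.994 0.831 -0.542
v -3.219 0.497 -0.65
v -3.331 0.163 -0.874
v -3.312 -0.12 -1.18
v -3.164 -0.309 -1.522
v -2.911 -0.376 -1.847
v -2.591 -0.309 -2.107
v -2.252 -0.119 -2.261
v -1.947 0.164 -2.286
v -1.721 0.498 -2.178
v -2.339 -1.183 1.859
v -2.147 -1.492 2.285
v -3.328 -0.985 3.186
v -3.521 -0.677 2.761
v -2.015 -1.235 2.313
v -3.197 -0.729 3.214
v -1.971 -0.964 2.22
v -3.152 -0.458 3.121
v -2.025 -0.752 2.03
v -3.207 -0.246 2.931
v -2.163 -0.656 1.794
v -3.345 -0.149 2.695
v -2.349 -0.7 1.576
v -3.53 -0.194 2.477
v -2.532 -0.875 1.434
v -3.713 -0.368 2.335
v -2.663 -1.131 1.406
v -3.845 -0.625 2.307
v -2.708 -1.402 1.499
v -3.889 -0.896 2.4
v -2.653 -1.614 1.689
v -3.835 -1.108 2.59
v -2.515 -1.711 1.925
v -3.697 -1.204 2.826
v -2.33 -1.666 2.143
v -3.511 -1.16 3.044
v -2.524 -0.499 -5.205
v -3.427 0.584 -3.801
v -1.278 0.38 -5.082
v -2.181 1.463 -3.678
v -1.979 -1.423 -4.142
v -2.882 -0.34 -2.738
v -0.733 -0.544 -4.019
v -1.636 0.539 -2.615
f 2 1 4
f 2 4 3
f 4 1 5
f 4 5 3
f 5 1 6
f 5 6 3
f 6 1 7
f 6 7 3
f 7 1 8
f 7 8 3
f 8 1 9
f 8 9 3
f 9 1 10
f 9 10 3
f 10 1 11
f 10 11 3
f 11 1 12
f 11 12 3
f 12 1 13
f 12 13 3
f 13 1 14
f 13 14 3
f 14 1 15
f 14 15 3
f 15 1 16
f 15 16 3
f 16 1 17
f 16 17 3
f 17 1 18
f 17 18 3
f 18 1 2
f 18 2 3
f 20 19 23
f 20 23 21
f 21 23 24
f 21 24 22
f 23 19 25
f 23 25 24
f 24 25 26
f 24 26 22
f 25 19 27
f 25 27 26
f 26 27 28
f 26 28 22
f 27 19 29
f 27 29 28
f 28 29 30
f 28 30 22
f 29 19 31
f 29 31 30
f 30 31 32
f 30 32 22
f 31 19 33
f 31 33 32
f 32 33 34
f 32 34 22
f 33 19 35
f 33 35 34
f 34 35 36
f 34 36 22
f 35 19 37
f 35 37 36
f 36 37 38
f 36 38 22
f 37 19 39
f 37 39 38
f 38 39 40
f 38 40 22
f 39 19 41
f 39 41 40
f 40 41 42
f 40 42 22
f 41 19 43
f 41 43 42
f 42 43 44
f 42 44 22
f 43 19 20
f 43 20 44
f 44 20 21
f 44 21 22
f 46 48 45
f 49 46 45
f 45 48 47
f 47 49 45
f 46 52 48
f 50 46 49
f 50 52 46
f 48 52 47
f 51 49 47
f 47 52 51
f 51 50 49
f 52 50 51



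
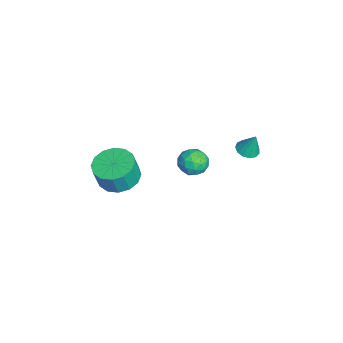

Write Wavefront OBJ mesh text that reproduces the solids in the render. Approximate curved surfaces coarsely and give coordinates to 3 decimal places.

v 0.607 2.254 -0.723
v 1.046 2.613 -0.92
v 0.833 2.606 0.423
v 0.764 2.799 -0.921
v 0.432 2.812 -0.859
v 0.155 2.648 -0.754
v 0.022 2.359 -0.64
v 0.074 2.037 -0.551
v 0.296 1.784 -0.517
v 0.616 1.68 -0.549
v 0.933 1.759 -0.636
v 1.147 1.994 -0.75
v 1.189 2.313 -0.856
v 3.094 -3.726 -0.194
v 4.004 -3.273 -0.27
v 4.237 -3.542 0.918
v 3.326 -3.994 0.994
v 3.674 -2.89 -0.119
v 3.907 -3.159 1.069
v 3.188 -2.731 0.012
v 3.421 -3 1.2
v 2.677 -2.839 0.088
v 2.909 -3.107 1.276
v 2.277 -3.184 0.088
v 2.51 -3.452 1.277
v 2.096 -3.674 0.013
v 2.329 -3.942 1.201
v 2.183 -4.178 -0.118
v 2.416 -4.447 1.07
v 2.513 -4.561 -0.269
v 2.746 -4.83 0.919
v 2.999 -4.72 -0.4
v 3.232 -4.989 0.788
v 3.511 -4.613 -0.476
v 3.743 -4.881 0.712
v 3.91 -4.268 -0.477
v 4.143 -4.536 0.712
v 4.091 -3.778 -0.401
v 4.324 -4.046 0.787
v -1.565 0.575 -3.46
v -1.035 0.326 -4.034
v -1.905 -0.686 -3.226
v -1.375 -0.935 -3.8
v -1.098 -0.613 -3.099
v -0.888 0.166 -3.244
v -2.052 -0.526 -4.016
v -1.842 0.253 -4.161
v -1.337 -0.355 -4.378
v -0.747 -0.408 -3.811
v -2.193 0.048 -3.449
v -1.603 -0.005 -2.882
v -1.27 0.561 -3.768
v -1.67 -0.921 -3.492
v -1.507 -0.732 -3.08
v -1.195 -0.878 -3.418
v -1.184 0.468 -3.303
v -0.872 0.321 -3.641
v -0.909 -0.231 -3.091
v -2.068 -0.681 -3.619
v -1.756 -0.828 -3.957
v -1.745 0.518 -3.842
v -1.433 0.372 -4.18
v -2.031 -0.129 -4.169
v -1.136 0.015 -4.308
v -1.336 -0.727 -4.17
v -1.734 -0.486 -4.297
v -1.61 -0.028 -4.382
v -0.789 -0.017 -3.974
v -0.989 -0.758 -3.836
v -0.826 -0.569 -3.424
v -0.703 -0.111 -3.509
v -0.966 -0.417 -4.176
v -1.951 0.398 -3.424
v -2.151 -0.343 -3.286
v -2.237 -0.249 -3.751
v -2.114 0.209 -3.836
v -1.604 0.367 -3.09
v -1.804 -0.375 -2.952
v -1.33 -0.332 -2.878
v -1.206 0.126 -2.963
v -1.974 0.057 -3.084
f 2 1 4
f 2 4 3
f 4 1 5
f 4 5 3
f 5 1 6
f 5 6 3
f 6 1 7
f 6 7 3
f 7 1 8
f 7 8 3
f 8 1 9
f 8 9 3
f 9 1 10
f 9 10 3
f 10 1 11
f 10 11 3
f 11 1 12
f 11 12 3
f 12 1 13
f 12 13 3
f 13 1 2
f 13 2 3
f 15 14 18
f 15 18 16
f 16 18 19
f 16 19 17
f 18 14 20
f 18 20 19
f 19 20 21
f 19 21 17
f 20 14 22
f 20 22 21
f 21 22 23
f 21 23 17
f 22 14 24
f 22 24 23
f 23 24 25
f 23 25 17
f 24 14 26
f 24 26 25
f 25 26 27
f 25 27 17
f 26 14 28
f 26 28 27
f 27 28 29
f 27 29 17
f 28 14 30
f 28 30 29
f 29 30 31
f 29 31 17
f 30 14 32
f 30 32 31
f 31 32 33
f 31 33 17
f 32 14 34
f 32 34 33
f 33 34 35
f 33 35 17
f 34 14 36
f 34 36 35
f 35 36 37
f 35 37 17
f 36 14 38
f 36 38 37
f 37 38 39
f 37 39 17
f 38 14 15
f 38 15 39
f 39 15 16
f 39 16 17
f 40 77 56
f 77 51 80
f 56 80 45
f 77 80 56
f 40 56 52
f 56 45 57
f 52 57 41
f 56 57 52
f 40 52 61
f 52 41 62
f 61 62 47
f 52 62 61
f 40 61 73
f 61 47 76
f 73 76 50
f 61 76 73
f 40 73 77
f 73 50 81
f 77 81 51
f 73 81 77
f 41 57 68
f 57 45 71
f 68 71 49
f 57 71 68
f 45 80 58
f 80 51 79
f 58 79 44
f 80 79 58
f 51 81 78
f 81 50 74
f 78 74 42
f 81 74 78
f 50 76 75
f 76 47 63
f 75 63 46
f 76 63 75
f 47 62 67
f 62 41 64
f 67 64 48
f 62 64 67
f 43 69 55
f 69 49 70
f 55 70 44
f 69 70 55
f 43 55 53
f 55 44 54
f 53 54 42
f 55 54 53
f 43 53 60
f 53 42 59
f 60 59 46
f 53 59 60
f 43 60 65
f 60 46 66
f 65 66 48
f 60 66 65
f 43 65 69
f 65 48 72
f 69 72 49
f 65 72 69
f 44 70 58
f 70 49 71
f 58 71 45
f 70 71 58
f 42 54 78
f 54 44 79
f 78 79 51
f 54 79 78
f 46 59 75
f 59 42 74
f 75 74 50
f 59 74 75
f 48 66 67
f 66 46 63
f 67 63 47
f 66 63 67
f 49 72 68
f 72 48 64
f 68 64 41
f 72 64 68



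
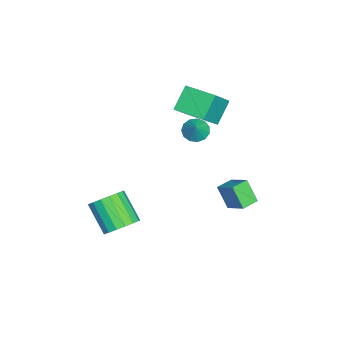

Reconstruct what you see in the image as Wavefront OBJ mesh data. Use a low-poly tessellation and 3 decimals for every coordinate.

v -2.495 0.659 1.973
v -3.502 1.068 3.078
v -1.845 2.284 1.964
v -2.852 2.693 3.069
v -1.248 0.167 3.291
v -2.255 0.576 4.396
v -0.598 1.792 3.282
v -1.605 2.201 4.387
v -1.476 2.366 -2.687
v -0.74 3.275 -1.917
v -2.25 2.966 -2.657
v -1.514 3.876 -1.888
v -1.026 3.004 -3.872
v -0.29 3.914 -3.103
v -1.8 3.605 -3.843
v -1.064 4.514 -3.073
v 3.512 -1.46 -2.108
v 4.116 -1.147 -1.417
v 3.152 -2.146 -0.121
v 2.548 -2.46 -0.812
v 3.779 -0.828 -1.423
v 2.814 -1.827 -0.126
v 3.38 -0.654 -1.585
v 2.416 -1.654 -0.289
v 3.012 -0.665 -1.868
v 2.047 -1.664 -0.571
v 2.758 -0.858 -2.205
v 1.794 -1.858 -0.909
v 2.677 -1.189 -2.52
v 1.713 -2.189 -1.224
v 2.787 -1.582 -2.741
v 1.823 -2.582 -1.445
v 3.064 -1.948 -2.817
v 2.1 -2.947 -1.521
v 3.443 -2.201 -2.731
v 2.479 -3.2 -1.434
v 3.838 -2.285 -2.502
v 2.874 -3.284 -1.205
v 4.158 -2.18 -2.182
v 3.194 -3.179 -0.886
v 4.331 -1.91 -1.846
v 3.366 -2.909 -0.55
v 4.315 -1.537 -1.57
v 3.351 -2.536 -0.273
v -2.832 0.996 0.523
v -2.319 1.206 0.049
v -2.108 1.104 1.357
v -2.511 1.548 0.171
v -2.805 1.715 0.405
v -3.108 1.654 0.677
v -3.323 1.384 0.899
v -3.383 0.99 1.003
v -3.268 0.598 0.954
v -3.015 0.332 0.768
v -2.703 0.277 0.505
v -2.433 0.45 0.247
v -2.29 0.796 0.077
f 2 4 1
f 5 2 1
f 1 4 3
f 3 5 1
f 2 8 4
f 6 2 5
f 6 8 2
f 4 8 3
f 7 5 3
f 3 8 7
f 7 6 5
f 8 6 7
f 10 12 9
f 13 10 9
f 9 12 11
f 11 13 9
f 10 16 12
f 14 10 13
f 14 16 10
f 12 16 11
f 15 13 11
f 11 16 15
f 15 14 13
f 16 14 15
f 18 17 21
f 18 21 19
f 19 21 22
f 19 22 20
f 21 17 23
f 21 23 22
f 22 23 24
f 22 24 20
f 23 17 25
f 23 25 24
f 24 25 26
f 24 26 20
f 25 17 27
f 25 27 26
f 26 27 28
f 26 28 20
f 27 17 29
f 27 29 28
f 28 29 30
f 28 30 20
f 29 17 31
f 29 31 30
f 30 31 32
f 30 32 20
f 31 17 33
f 31 33 32
f 32 33 34
f 32 34 20
f 33 17 35
f 33 35 34
f 34 35 36
f 34 36 20
f 35 17 37
f 35 37 36
f 36 37 38
f 36 38 20
f 37 17 39
f 37 39 38
f 38 39 40
f 38 40 20
f 39 17 41
f 39 41 40
f 40 41 42
f 40 42 20
f 41 17 43
f 41 43 42
f 42 43 44
f 42 44 20
f 43 17 18
f 43 18 44
f 44 18 19
f 44 19 20
f 46 45 48
f 46 48 47
f 48 45 49
f 48 49 47
f 49 45 50
f 49 50 47
f 50 45 51
f 50 51 47
f 51 45 52
f 51 52 47
f 52 45 53
f 52 53 47
f 53 45 54
f 53 54 47
f 54 45 55
f 54 55 47
f 55 45 56
f 55 56 47
f 56 45 57
f 56 57 47
f 57 45 46
f 57 46 47



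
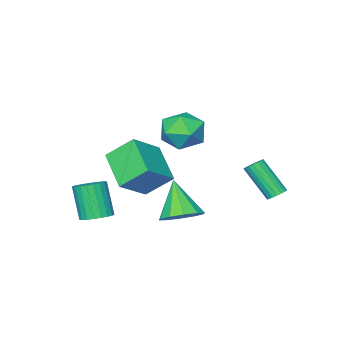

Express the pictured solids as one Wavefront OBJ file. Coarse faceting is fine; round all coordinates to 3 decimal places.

v 1.633 -0.816 -1.911
v 2.158 -0.318 -1.619
v 1.952 -1.086 0.062
v 1.427 -1.584 -0.229
v 1.9 -0.162 -1.58
v 1.694 -0.93 0.102
v 1.601 -0.106 -1.591
v 1.395 -0.873 0.091
v 1.307 -0.157 -1.65
v 1.101 -0.925 0.032
v 1.063 -0.309 -1.749
v 0.857 -1.077 -0.068
v 0.905 -0.539 -1.873
v 0.699 -1.306 -0.192
v 0.858 -0.81 -2.003
v 0.652 -1.577 -0.321
v 0.93 -1.082 -2.118
v 0.724 -1.85 -0.437
v 1.108 -1.314 -2.202
v 0.902 -2.082 -0.521
v 1.366 -1.47 -2.242
v 1.16 -2.238 -0.56
v 1.665 -1.527 -2.231
v 1.459 -2.294 -0.549
v 1.959 -1.475 -2.172
v 1.753 -2.243 -0.49
v 2.203 -1.323 -2.072
v 1.997 -2.091 -0.391
v 2.361 -1.094 -1.948
v 2.155 -1.861 -0.267
v 2.408 -0.823 -1.819
v 2.202 -1.59 -0.137
v 2.336 -0.55 -1.703
v 2.13 -1.318 -0.022
v -0.465 2.248 2.773
v -0.013 1.852 3.737
v -2.127 1.688 3.323
v -1.675 1.292 4.287
v -1.725 2.411 4.101
v -0.698 2.757 3.761
v -1.442 0.783 3.299
v -0.415 1.129 2.959
v -0.617 0.946 4.062
v -0.792 1.953 4.557
v -1.348 1.587 2.503
v -1.523 2.594 2.998
v -0.865 1.965 -1.588
v 0.125 1.694 -1.502
v -1.315 0.855 0.088
v 0.038 2.23 -1.17
v -0.394 2.665 -0.998
v -1.006 2.833 -1.052
v -1.564 2.668 -1.31
v -1.855 2.235 -1.675
v -1.768 1.699 -2.006
v -1.336 1.264 -2.178
v -0.725 1.097 -2.125
v -0.166 1.261 -1.866
v -0.883 0.423 2.059
v 0.634 0.535 3.096
v -0.293 2.121 1.013
v 1.223 2.233 2.049
v -0.083 -0.513 0.991
v 1.433 -0.401 2.027
v 0.506 1.185 -0.056
v 2.023 1.297 0.981
v -4.052 4.542 -0.269
v -3.598 4.76 -0.186
v -3.295 3.556 1.331
v -3.748 3.338 1.249
v -3.738 4.885 -0.059
v -3.435 3.682 1.458
v -3.94 4.942 0.027
v -3.637 3.739 1.544
v -4.164 4.92 0.054
v -3.861 3.717 1.571
v -4.366 4.823 0.017
v -4.063 3.62 1.535
v -4.506 4.67 -0.076
v -4.203 3.467 1.441
v -4.555 4.492 -0.207
v -4.252 3.289 1.31
v -4.505 4.324 -0.351
v -4.202 3.12 1.166
v -4.365 4.198 -0.478
v -4.062 2.995 1.039
v -4.163 4.141 -0.564
v -3.86 2.938 0.953
v -3.939 4.163 -0.591
v -3.636 2.96 0.926
v -3.737 4.26 -0.555
v -3.434 3.057 0.963
v -3.597 4.413 -0.461
v -3.294 3.21 1.056
v -3.548 4.591 -0.33
v -3.245 3.388 1.187
f 2 1 5
f 2 5 3
f 3 5 6
f 3 6 4
f 5 1 7
f 5 7 6
f 6 7 8
f 6 8 4
f 7 1 9
f 7 9 8
f 8 9 10
f 8 10 4
f 9 1 11
f 9 11 10
f 10 11 12
f 10 12 4
f 11 1 13
f 11 13 12
f 12 13 14
f 12 14 4
f 13 1 15
f 13 15 14
f 14 15 16
f 14 16 4
f 15 1 17
f 15 17 16
f 16 17 18
f 16 18 4
f 17 1 19
f 17 19 18
f 18 19 20
f 18 20 4
f 19 1 21
f 19 21 20
f 20 21 22
f 20 22 4
f 21 1 23
f 21 23 22
f 22 23 24
f 22 24 4
f 23 1 25
f 23 25 24
f 24 25 26
f 24 26 4
f 25 1 27
f 25 27 26
f 26 27 28
f 26 28 4
f 27 1 29
f 27 29 28
f 28 29 30
f 28 30 4
f 29 1 31
f 29 31 30
f 30 31 32
f 30 32 4
f 31 1 33
f 31 33 32
f 32 33 34
f 32 34 4
f 33 1 2
f 33 2 34
f 34 2 3
f 34 3 4
f 35 46 40
f 35 40 36
f 35 36 42
f 35 42 45
f 35 45 46
f 36 40 44
f 40 46 39
f 46 45 37
f 45 42 41
f 42 36 43
f 38 44 39
f 38 39 37
f 38 37 41
f 38 41 43
f 38 43 44
f 39 44 40
f 37 39 46
f 41 37 45
f 43 41 42
f 44 43 36
f 48 47 50
f 48 50 49
f 50 47 51
f 50 51 49
f 51 47 52
f 51 52 49
f 52 47 53
f 52 53 49
f 53 47 54
f 53 54 49
f 54 47 55
f 54 55 49
f 55 47 56
f 55 56 49
f 56 47 57
f 56 57 49
f 57 47 58
f 57 58 49
f 58 47 48
f 58 48 49
f 60 62 59
f 63 60 59
f 59 62 61
f 61 63 59
f 60 66 62
f 64 60 63
f 64 66 60
f 62 66 61
f 65 63 61
f 61 66 65
f 65 64 63
f 66 64 65
f 68 67 71
f 68 71 69
f 69 71 72
f 69 72 70
f 71 67 73
f 71 73 72
f 72 73 74
f 72 74 70
f 73 67 75
f 73 75 74
f 74 75 76
f 74 76 70
f 75 67 77
f 75 77 76
f 76 77 78
f 76 78 70
f 77 67 79
f 77 79 78
f 78 79 80
f 78 80 70
f 79 67 81
f 79 81 80
f 80 81 82
f 80 82 70
f 81 67 83
f 81 83 82
f 82 83 84
f 82 84 70
f 83 67 85
f 83 85 84
f 84 85 86
f 84 86 70
f 85 67 87
f 85 87 86
f 86 87 88
f 86 88 70
f 87 67 89
f 87 89 88
f 88 89 90
f 88 90 70
f 89 67 91
f 89 91 90
f 90 91 92
f 90 92 70
f 91 67 93
f 91 93 92
f 92 93 94
f 92 94 70
f 93 67 95
f 93 95 94
f 94 95 96
f 94 96 70
f 95 67 68
f 95 68 96
f 96 68 69
f 96 69 70



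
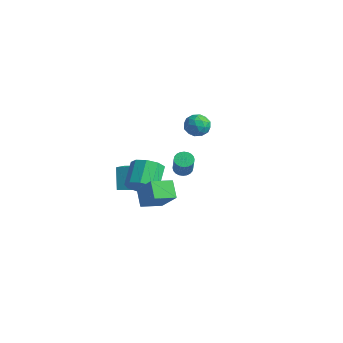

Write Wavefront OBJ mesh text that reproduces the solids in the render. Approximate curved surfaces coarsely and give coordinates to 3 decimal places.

v 2.437 -4.163 -0.505
v 1.696 -3.855 0.248
v 2.673 -3.021 -0.741
v 1.932 -2.713 0.012
v 3.648 -4.167 0.688
v 2.907 -3.859 1.441
v 3.884 -3.025 0.452
v 3.143 -2.717 1.205
v 2.301 -1.486 1.248
v 2.695 -1.191 1.114
v 3.433 -1.659 2.259
v 3.039 -1.954 2.392
v 2.592 -1.068 1.231
v 3.33 -1.536 2.376
v 2.445 -1.008 1.351
v 3.183 -1.476 2.495
v 2.276 -1.02 1.454
v 3.013 -1.489 2.599
v 2.11 -1.104 1.527
v 2.848 -1.572 2.671
v 1.974 -1.246 1.557
v 2.712 -1.714 2.701
v 1.887 -1.424 1.54
v 2.625 -1.892 2.684
v 1.864 -1.612 1.478
v 2.602 -2.08 2.623
v 1.907 -1.781 1.381
v 2.645 -2.249 2.526
v 2.01 -1.904 1.264
v 2.748 -2.372 2.409
v 2.157 -1.964 1.145
v 2.895 -2.432 2.289
v 2.327 -1.951 1.041
v 3.064 -2.42 2.186
v 2.492 -1.868 0.969
v 3.23 -2.336 2.113
v 2.628 -1.726 0.939
v 3.366 -2.194 2.083
v 2.715 -1.548 0.956
v 3.453 -2.016 2.1
v 2.738 -1.36 1.017
v 3.476 -1.828 2.162
v -3.565 3.966 -0.485
v -3.303 4.339 0.159
v -3.357 2.841 0.081
v -3.095 3.214 0.725
v -3.858 3.252 0.531
v -3.987 3.947 0.181
v -2.673 3.233 0.059
v -2.802 3.928 -0.291
v -2.752 3.886 0.495
v -3.484 3.897 0.787
v -3.176 3.283 -0.547
v -3.908 3.294 -0.255
v -3.452 4.251 -0.213
v -3.208 2.929 0.453
v -3.656 2.951 0.339
v -3.502 3.17 0.717
v -3.854 4.021 -0.2
v -3.7 4.24 0.179
v -4.027 3.601 0.397
v -2.96 2.94 0.061
v -2.806 3.159 0.44
v -3.158 4.01 -0.477
v -3.004 4.229 -0.099
v -2.633 3.579 -0.157
v -2.974 4.204 0.363
v -2.852 3.543 0.696
v -2.604 3.554 0.305
v -2.68 3.963 0.099
v -3.405 4.21 0.535
v -3.283 3.55 0.867
v -3.731 3.572 0.753
v -3.807 3.98 0.548
v -3.081 3.944 0.732
v -3.377 3.63 -0.627
v -3.255 2.97 -0.295
v -2.853 3.2 -0.308
v -2.929 3.608 -0.513
v -3.808 3.637 -0.456
v -3.686 2.976 -0.123
v -3.98 3.217 0.141
v -4.056 3.626 -0.065
v -3.579 3.236 -0.492
v -4.185 -0.563 -3.762
v -4.764 -0.196 -2.427
v -3.546 -0.017 -3.634
v -4.124 0.349 -2.3
v -3.416 -1.609 -3.14
v -3.994 -1.243 -1.806
v -2.776 -1.064 -3.013
v -3.355 -0.697 -1.678
v -1.427 -1.392 -2.055
v -0.686 -0.849 -1.995
v -1.473 0.115 -1.005
v -2.213 -0.428 -1.065
v -1.054 -0.661 -2.47
v -1.841 0.303 -1.48
v -1.595 -0.815 -2.751
v -2.382 0.149 -1.761
v -2.058 -1.239 -2.706
v -2.845 -0.275 -1.716
v -2.225 -1.734 -2.357
v -3.012 -0.771 -1.367
v -2.019 -2.07 -1.866
v -2.806 -1.106 -0.876
v -1.535 -2.088 -1.464
v -2.322 -1.124 -0.474
v -1.001 -1.781 -1.338
v -1.788 -0.817 -0.348
v -0.665 -1.291 -1.548
v -1.452 -0.327 -0.558
f 2 4 1
f 5 2 1
f 1 4 3
f 3 5 1
f 2 8 4
f 6 2 5
f 6 8 2
f 4 8 3
f 7 5 3
f 3 8 7
f 7 6 5
f 8 6 7
f 10 9 13
f 10 13 11
f 11 13 14
f 11 14 12
f 13 9 15
f 13 15 14
f 14 15 16
f 14 16 12
f 15 9 17
f 15 17 16
f 16 17 18
f 16 18 12
f 17 9 19
f 17 19 18
f 18 19 20
f 18 20 12
f 19 9 21
f 19 21 20
f 20 21 22
f 20 22 12
f 21 9 23
f 21 23 22
f 22 23 24
f 22 24 12
f 23 9 25
f 23 25 24
f 24 25 26
f 24 26 12
f 25 9 27
f 25 27 26
f 26 27 28
f 26 28 12
f 27 9 29
f 27 29 28
f 28 29 30
f 28 30 12
f 29 9 31
f 29 31 30
f 30 31 32
f 30 32 12
f 31 9 33
f 31 33 32
f 32 33 34
f 32 34 12
f 33 9 35
f 33 35 34
f 34 35 36
f 34 36 12
f 35 9 37
f 35 37 36
f 36 37 38
f 36 38 12
f 37 9 39
f 37 39 38
f 38 39 40
f 38 40 12
f 39 9 41
f 39 41 40
f 40 41 42
f 40 42 12
f 41 9 10
f 41 10 42
f 42 10 11
f 42 11 12
f 43 80 59
f 80 54 83
f 59 83 48
f 80 83 59
f 43 59 55
f 59 48 60
f 55 60 44
f 59 60 55
f 43 55 64
f 55 44 65
f 64 65 50
f 55 65 64
f 43 64 76
f 64 50 79
f 76 79 53
f 64 79 76
f 43 76 80
f 76 53 84
f 80 84 54
f 76 84 80
f 44 60 71
f 60 48 74
f 71 74 52
f 60 74 71
f 48 83 61
f 83 54 82
f 61 82 47
f 83 82 61
f 54 84 81
f 84 53 77
f 81 77 45
f 84 77 81
f 53 79 78
f 79 50 66
f 78 66 49
f 79 66 78
f 50 65 70
f 65 44 67
f 70 67 51
f 65 67 70
f 46 72 58
f 72 52 73
f 58 73 47
f 72 73 58
f 46 58 56
f 58 47 57
f 56 57 45
f 58 57 56
f 46 56 63
f 56 45 62
f 63 62 49
f 56 62 63
f 46 63 68
f 63 49 69
f 68 69 51
f 63 69 68
f 46 68 72
f 68 51 75
f 72 75 52
f 68 75 72
f 47 73 61
f 73 52 74
f 61 74 48
f 73 74 61
f 45 57 81
f 57 47 82
f 81 82 54
f 57 82 81
f 49 62 78
f 62 45 77
f 78 77 53
f 62 77 78
f 51 69 70
f 69 49 66
f 70 66 50
f 69 66 70
f 52 75 71
f 75 51 67
f 71 67 44
f 75 67 71
f 86 88 85
f 89 86 85
f 85 88 87
f 87 89 85
f 86 92 88
f 90 86 89
f 90 92 86
f 88 92 87
f 91 89 87
f 87 92 91
f 91 90 89
f 92 90 91
f 94 93 97
f 94 97 95
f 95 97 98
f 95 98 96
f 97 93 99
f 97 99 98
f 98 99 100
f 98 100 96
f 99 93 101
f 99 101 100
f 100 101 102
f 100 102 96
f 101 93 103
f 101 103 102
f 102 103 104
f 102 104 96
f 103 93 105
f 103 105 104
f 104 105 106
f 104 106 96
f 105 93 107
f 105 107 106
f 106 107 108
f 106 108 96
f 107 93 109
f 107 109 108
f 108 109 110
f 108 110 96
f 109 93 111
f 109 111 110
f 110 111 112
f 110 112 96
f 111 93 94
f 111 94 112
f 112 94 95
f 112 95 96



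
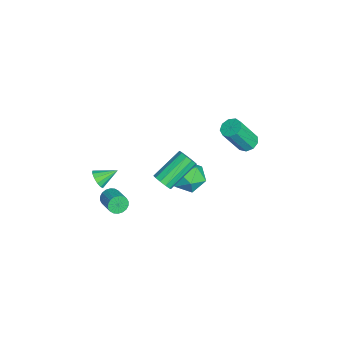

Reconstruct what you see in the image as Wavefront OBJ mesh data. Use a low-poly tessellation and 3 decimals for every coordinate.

v -0.694 -4.277 0.831
v -0.121 -4.324 1.088
v -0.866 -3.183 1.409
v -0.079 -4.154 0.779
v -0.232 -4.023 0.487
v -0.532 -3.973 0.304
v -0.883 -4.02 0.288
v -1.175 -4.148 0.444
v -1.314 -4.317 0.723
v -1.256 -4.474 1.037
v -1.021 -4.568 1.285
v -0.681 -4.57 1.388
v -0.346 -4.479 1.315
v 1.247 -0.834 2.463
v 1.628 -0.953 2.95
v 0.634 0.494 4.084
v 0.253 0.614 3.597
v 1.792 -0.673 2.736
v 0.798 0.774 3.87
v 1.748 -0.454 2.417
v 0.753 0.993 3.551
v 1.512 -0.379 2.116
v 0.518 1.068 3.25
v 1.175 -0.479 1.947
v 0.181 0.968 3.081
v 0.866 -0.714 1.976
v -0.128 0.733 3.11
v 0.702 -0.994 2.19
v -0.292 0.453 3.324
v 0.747 -1.213 2.509
v -0.248 0.234 3.643
v 0.982 -1.288 2.81
v -0.012 0.159 3.944
v 1.319 -1.188 2.979
v 0.325 0.259 4.113
v -1.38 3.969 3.102
v -0.778 4.239 3.129
v -0.419 3.261 4.906
v -1.02 2.991 4.878
v -1.077 4.507 3.336
v -0.718 3.528 5.113
v -1.517 4.522 3.434
v -1.158 3.544 5.211
v -1.893 4.279 3.376
v -1.534 3.301 5.153
v -2.029 3.891 3.19
v -1.67 2.913 4.967
v -1.861 3.539 2.962
v -1.502 2.561 4.739
v -1.468 3.389 2.8
v -1.108 2.41 4.577
v -1.033 3.51 2.778
v -0.674 2.531 4.555
v -0.761 3.846 2.908
v -0.401 2.867 4.685
v 0.701 -3.639 0.639
v 0.999 -3.907 0.193
v 2.097 -3.488 0.674
v 1.799 -3.221 1.121
v 0.949 -3.664 0.094
v 2.048 -3.245 0.575
v 0.851 -3.416 0.103
v 1.949 -2.997 0.584
v 0.722 -3.212 0.219
v 1.821 -2.793 0.7
v 0.59 -3.093 0.417
v 1.688 -2.674 0.899
v 0.479 -3.082 0.66
v 1.577 -2.663 1.141
v 0.413 -3.182 0.899
v 1.511 -2.763 1.38
v 0.403 -3.372 1.086
v 1.501 -2.953 1.567
v 0.452 -3.615 1.185
v 1.551 -3.196 1.666
v 0.551 -3.863 1.176
v 1.649 -3.444 1.657
v 0.679 -4.067 1.06
v 1.778 -3.648 1.541
v 0.812 -4.186 0.861
v 1.91 -3.767 1.343
v 0.923 -4.197 0.619
v 2.021 -3.778 1.1
v 0.989 -4.097 0.38
v 2.087 -3.678 0.861
v -1.688 0.603 0.4
v -0.966 1.299 -0.036
v -0.474 0.081 1.576
v 0.248 0.777 1.14
v -0.615 1.159 1.692
v -1.365 1.482 0.965
v -0.075 -0.102 0.575
v -0.825 0.221 -0.152
v 0.031 0.863 0.072
v -0.303 1.643 0.763
v -1.137 -0.263 0.777
v -1.471 0.517 1.468
f 2 1 4
f 2 4 3
f 4 1 5
f 4 5 3
f 5 1 6
f 5 6 3
f 6 1 7
f 6 7 3
f 7 1 8
f 7 8 3
f 8 1 9
f 8 9 3
f 9 1 10
f 9 10 3
f 10 1 11
f 10 11 3
f 11 1 12
f 11 12 3
f 12 1 13
f 12 13 3
f 13 1 2
f 13 2 3
f 15 14 18
f 15 18 16
f 16 18 19
f 16 19 17
f 18 14 20
f 18 20 19
f 19 20 21
f 19 21 17
f 20 14 22
f 20 22 21
f 21 22 23
f 21 23 17
f 22 14 24
f 22 24 23
f 23 24 25
f 23 25 17
f 24 14 26
f 24 26 25
f 25 26 27
f 25 27 17
f 26 14 28
f 26 28 27
f 27 28 29
f 27 29 17
f 28 14 30
f 28 30 29
f 29 30 31
f 29 31 17
f 30 14 32
f 30 32 31
f 31 32 33
f 31 33 17
f 32 14 34
f 32 34 33
f 33 34 35
f 33 35 17
f 34 14 15
f 34 15 35
f 35 15 16
f 35 16 17
f 37 36 40
f 37 40 38
f 38 40 41
f 38 41 39
f 40 36 42
f 40 42 41
f 41 42 43
f 41 43 39
f 42 36 44
f 42 44 43
f 43 44 45
f 43 45 39
f 44 36 46
f 44 46 45
f 45 46 47
f 45 47 39
f 46 36 48
f 46 48 47
f 47 48 49
f 47 49 39
f 48 36 50
f 48 50 49
f 49 50 51
f 49 51 39
f 50 36 52
f 50 52 51
f 51 52 53
f 51 53 39
f 52 36 54
f 52 54 53
f 53 54 55
f 53 55 39
f 54 36 37
f 54 37 55
f 55 37 38
f 55 38 39
f 57 56 60
f 57 60 58
f 58 60 61
f 58 61 59
f 60 56 62
f 60 62 61
f 61 62 63
f 61 63 59
f 62 56 64
f 62 64 63
f 63 64 65
f 63 65 59
f 64 56 66
f 64 66 65
f 65 66 67
f 65 67 59
f 66 56 68
f 66 68 67
f 67 68 69
f 67 69 59
f 68 56 70
f 68 70 69
f 69 70 71
f 69 71 59
f 70 56 72
f 70 72 71
f 71 72 73
f 71 73 59
f 72 56 74
f 72 74 73
f 73 74 75
f 73 75 59
f 74 56 76
f 74 76 75
f 75 76 77
f 75 77 59
f 76 56 78
f 76 78 77
f 77 78 79
f 77 79 59
f 78 56 80
f 78 80 79
f 79 80 81
f 79 81 59
f 80 56 82
f 80 82 81
f 81 82 83
f 81 83 59
f 82 56 84
f 82 84 83
f 83 84 85
f 83 85 59
f 84 56 57
f 84 57 85
f 85 57 58
f 85 58 59
f 86 97 91
f 86 91 87
f 86 87 93
f 86 93 96
f 86 96 97
f 87 91 95
f 91 97 90
f 97 96 88
f 96 93 92
f 93 87 94
f 89 95 90
f 89 90 88
f 89 88 92
f 89 92 94
f 89 94 95
f 90 95 91
f 88 90 97
f 92 88 96
f 94 92 93
f 95 94 87



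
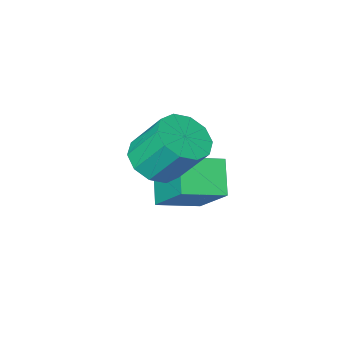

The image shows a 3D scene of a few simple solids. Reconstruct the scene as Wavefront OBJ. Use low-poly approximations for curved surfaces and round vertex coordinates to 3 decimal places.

v -1.802 0.733 -1.846
v -2.219 -0.017 -1.08
v -1.787 2.022 -0.575
v -2.203 1.272 0.191
v -0.637 0.408 -1.531
v -1.053 -0.342 -0.765
v -0.621 1.697 -0.26
v -1.038 0.947 0.506
v -0.282 0.999 0.729
v 0.092 0.472 1.201
v -0.325 1.214 2.362
v -0.698 1.741 1.891
v 0.414 0.83 1.087
v -0.003 1.572 2.248
v 0.47 1.252 0.837
v 0.053 1.995 1.998
v 0.238 1.578 0.546
v -0.179 2.321 1.707
v -0.191 1.683 0.324
v -0.608 2.425 1.486
v -0.655 1.526 0.258
v -1.072 2.268 1.419
v -0.977 1.168 0.372
v -1.394 1.91 1.533
v -1.033 0.745 0.622
v -1.45 1.488 1.783
v -0.801 0.419 0.913
v -1.218 1.162 2.074
v -0.372 0.315 1.134
v -0.789 1.057 2.296
f 2 4 1
f 5 2 1
f 1 4 3
f 3 5 1
f 2 8 4
f 6 2 5
f 6 8 2
f 4 8 3
f 7 5 3
f 3 8 7
f 7 6 5
f 8 6 7
f 10 9 13
f 10 13 11
f 11 13 14
f 11 14 12
f 13 9 15
f 13 15 14
f 14 15 16
f 14 16 12
f 15 9 17
f 15 17 16
f 16 17 18
f 16 18 12
f 17 9 19
f 17 19 18
f 18 19 20
f 18 20 12
f 19 9 21
f 19 21 20
f 20 21 22
f 20 22 12
f 21 9 23
f 21 23 22
f 22 23 24
f 22 24 12
f 23 9 25
f 23 25 24
f 24 25 26
f 24 26 12
f 25 9 27
f 25 27 26
f 26 27 28
f 26 28 12
f 27 9 29
f 27 29 28
f 28 29 30
f 28 30 12
f 29 9 10
f 29 10 30
f 30 10 11
f 30 11 12



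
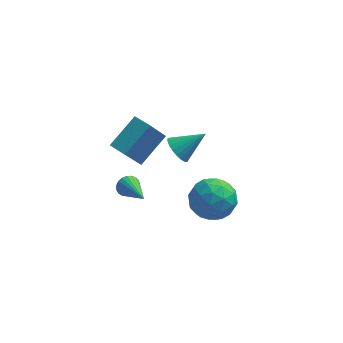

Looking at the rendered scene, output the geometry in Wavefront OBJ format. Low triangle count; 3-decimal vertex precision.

v -2.503 -2.01 2.249
v -1.472 -0.804 3.295
v -3.254 -1.366 2.248
v -2.224 -0.16 3.293
v -1.856 -1.26 0.747
v -0.826 -0.054 1.792
v -2.608 -0.616 0.745
v -1.577 0.59 1.791
v -0.362 1.207 -0.526
v 0.08 1.34 -1.18
v 0.922 1.613 0.426
v -0.054 1.639 -1.125
v -0.242 1.864 -0.968
v -0.451 1.975 -0.734
v -0.644 1.953 -0.464
v -0.789 1.803 -0.205
v -0.86 1.549 -0.001
v -0.845 1.236 0.111
v -0.746 0.919 0.113
v -0.581 0.651 0.005
v -0.378 0.479 -0.195
v -0.173 0.434 -0.453
v -0 0.522 -0.723
v 0.11 0.728 -0.959
v 0.139 1.018 -1.121
v 1.521 1.45 -3.361
v 2.115 0.719 -2.538
v 0.625 -0.179 -4.162
v 1.219 -0.91 -3.339
v 0.323 -0.128 -2.949
v 0.877 0.878 -2.454
v 1.863 -0.338 -4.246
v 2.417 0.668 -3.751
v 2.326 -0.387 -3.085
v 1.375 -0.257 -2.283
v 1.365 0.797 -4.417
v 0.414 0.927 -3.615
v 1.897 1.227 -2.879
v 0.843 -0.687 -3.821
v 0.316 -0.228 -3.591
v 0.666 -0.658 -3.108
v 1.169 1.321 -2.83
v 1.518 0.891 -2.346
v 0.465 0.393 -2.587
v 1.222 -0.351 -4.354
v 1.571 -0.781 -3.87
v 2.074 1.198 -3.592
v 2.424 0.768 -3.109
v 2.275 0.147 -4.113
v 2.37 0.148 -2.717
v 1.843 -0.81 -3.188
v 2.222 -0.474 -3.721
v 2.548 0.118 -3.43
v 1.811 0.224 -2.246
v 1.284 -0.734 -2.716
v 0.757 -0.274 -2.487
v 1.083 0.318 -2.196
v 1.935 -0.426 -2.567
v 1.456 1.274 -3.984
v 0.929 0.316 -4.454
v 1.657 0.222 -4.504
v 1.983 0.814 -4.213
v 0.897 1.35 -3.512
v 0.37 0.392 -3.983
v 0.192 0.422 -3.27
v 0.518 1.014 -2.979
v 0.805 0.966 -4.133
v -2.718 0.919 -3.29
v -2.341 0.891 -3.768
v -1.802 -0.759 -2.47
v -2.212 1.04 -3.608
v -2.17 1.167 -3.393
v -2.224 1.252 -3.16
v -2.362 1.279 -2.949
v -2.563 1.244 -2.798
v -2.79 1.153 -2.731
v -3.004 1.021 -2.761
v -3.169 0.872 -2.882
v -3.256 0.73 -3.074
v -3.25 0.622 -3.303
v -3.152 0.565 -3.53
v -2.979 0.569 -3.715
v -2.761 0.633 -3.827
v -2.535 0.747 -3.846
f 2 4 1
f 5 2 1
f 1 4 3
f 3 5 1
f 2 8 4
f 6 2 5
f 6 8 2
f 4 8 3
f 7 5 3
f 3 8 7
f 7 6 5
f 8 6 7
f 10 9 12
f 10 12 11
f 12 9 13
f 12 13 11
f 13 9 14
f 13 14 11
f 14 9 15
f 14 15 11
f 15 9 16
f 15 16 11
f 16 9 17
f 16 17 11
f 17 9 18
f 17 18 11
f 18 9 19
f 18 19 11
f 19 9 20
f 19 20 11
f 20 9 21
f 20 21 11
f 21 9 22
f 21 22 11
f 22 9 23
f 22 23 11
f 23 9 24
f 23 24 11
f 24 9 25
f 24 25 11
f 25 9 10
f 25 10 11
f 26 63 42
f 63 37 66
f 42 66 31
f 63 66 42
f 26 42 38
f 42 31 43
f 38 43 27
f 42 43 38
f 26 38 47
f 38 27 48
f 47 48 33
f 38 48 47
f 26 47 59
f 47 33 62
f 59 62 36
f 47 62 59
f 26 59 63
f 59 36 67
f 63 67 37
f 59 67 63
f 27 43 54
f 43 31 57
f 54 57 35
f 43 57 54
f 31 66 44
f 66 37 65
f 44 65 30
f 66 65 44
f 37 67 64
f 67 36 60
f 64 60 28
f 67 60 64
f 36 62 61
f 62 33 49
f 61 49 32
f 62 49 61
f 33 48 53
f 48 27 50
f 53 50 34
f 48 50 53
f 29 55 41
f 55 35 56
f 41 56 30
f 55 56 41
f 29 41 39
f 41 30 40
f 39 40 28
f 41 40 39
f 29 39 46
f 39 28 45
f 46 45 32
f 39 45 46
f 29 46 51
f 46 32 52
f 51 52 34
f 46 52 51
f 29 51 55
f 51 34 58
f 55 58 35
f 51 58 55
f 30 56 44
f 56 35 57
f 44 57 31
f 56 57 44
f 28 40 64
f 40 30 65
f 64 65 37
f 40 65 64
f 32 45 61
f 45 28 60
f 61 60 36
f 45 60 61
f 34 52 53
f 52 32 49
f 53 49 33
f 52 49 53
f 35 58 54
f 58 34 50
f 54 50 27
f 58 50 54
f 69 68 71
f 69 71 70
f 71 68 72
f 71 72 70
f 72 68 73
f 72 73 70
f 73 68 74
f 73 74 70
f 74 68 75
f 74 75 70
f 75 68 76
f 75 76 70
f 76 68 77
f 76 77 70
f 77 68 78
f 77 78 70
f 78 68 79
f 78 79 70
f 79 68 80
f 79 80 70
f 80 68 81
f 80 81 70
f 81 68 82
f 81 82 70
f 82 68 83
f 82 83 70
f 83 68 84
f 83 84 70
f 84 68 69
f 84 69 70

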